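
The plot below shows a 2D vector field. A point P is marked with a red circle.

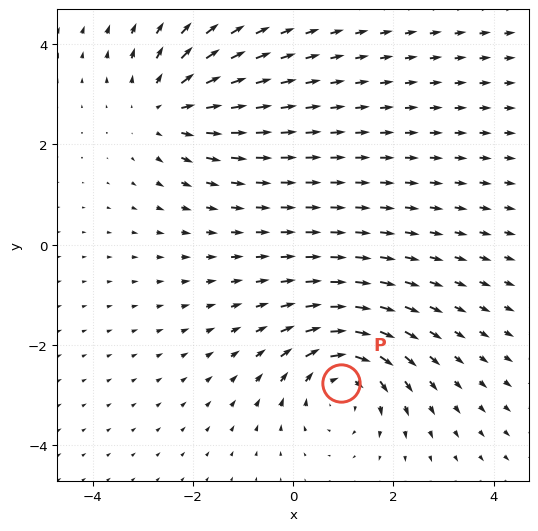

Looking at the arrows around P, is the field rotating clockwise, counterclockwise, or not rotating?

Near P at (0.9, -2.8) the arrows circulate clockwise. The curl (z-component) there is about -4; negative curl means clockwise rotation.

clockwise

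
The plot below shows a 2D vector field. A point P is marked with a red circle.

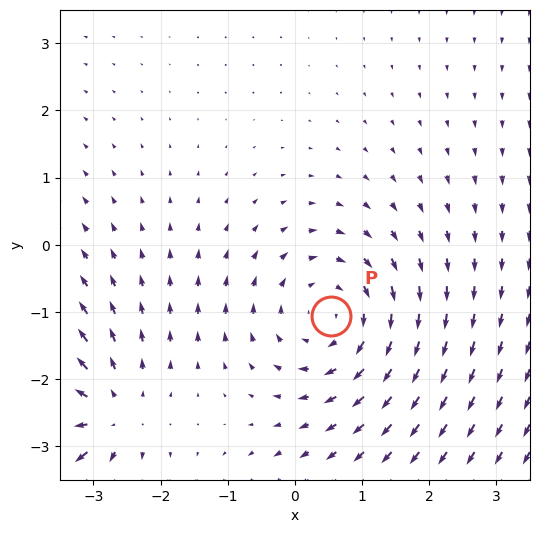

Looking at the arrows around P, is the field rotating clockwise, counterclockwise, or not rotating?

clockwise

Near P at (0.5, -1.1) the arrows circulate clockwise. The curl (z-component) there is about -2; negative curl means clockwise rotation.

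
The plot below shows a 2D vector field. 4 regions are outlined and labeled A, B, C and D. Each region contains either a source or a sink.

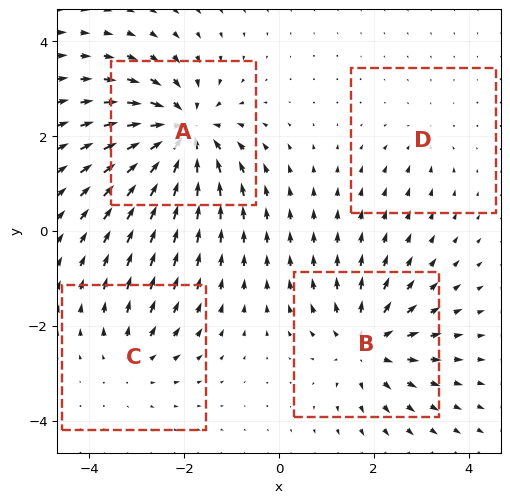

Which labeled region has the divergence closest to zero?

Divergence at each region's feature centre — A: about -8, B: about +5, C: about +3, D: about -2. Region D is closest to zero.

D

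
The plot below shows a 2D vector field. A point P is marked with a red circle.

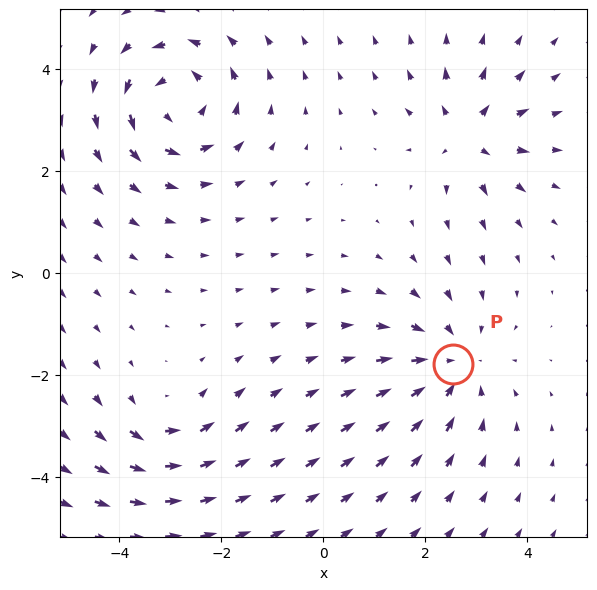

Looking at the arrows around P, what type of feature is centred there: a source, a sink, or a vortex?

sink

At P (2.5, -1.8) the arrows converge inward. Divergence about -3, curl ≈0 — negative divergence with near-zero curl is a sink.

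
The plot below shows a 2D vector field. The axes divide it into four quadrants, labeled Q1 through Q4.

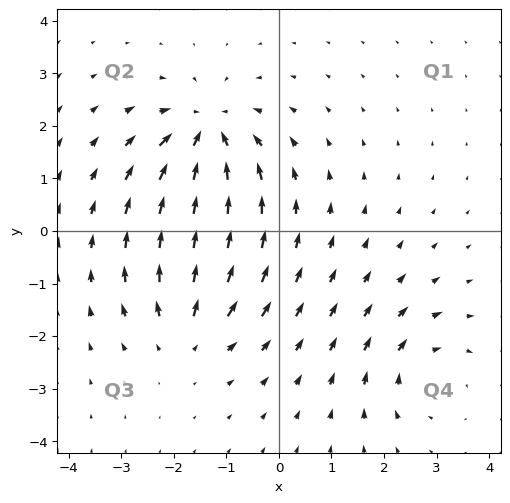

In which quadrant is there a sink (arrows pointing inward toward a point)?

Q2

The sink sits at approximately (-1.4, 1.9), which lies in quadrant Q2. The divergence there is about -4, negative as expected for a sink.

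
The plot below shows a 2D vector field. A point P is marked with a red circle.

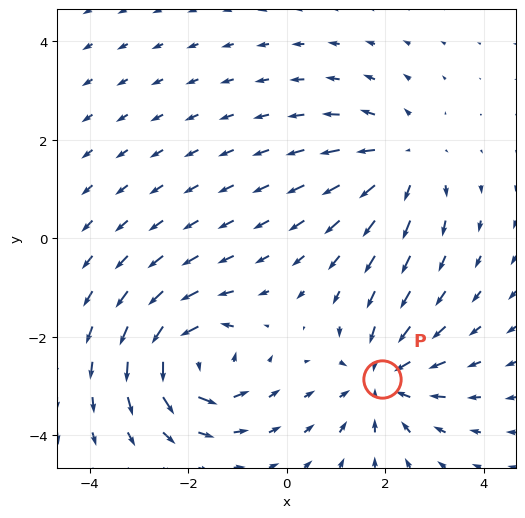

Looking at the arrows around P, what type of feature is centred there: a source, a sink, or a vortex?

At P (1.9, -2.9) the arrows converge inward. Divergence about -4, curl ≈0 — negative divergence with near-zero curl is a sink.

sink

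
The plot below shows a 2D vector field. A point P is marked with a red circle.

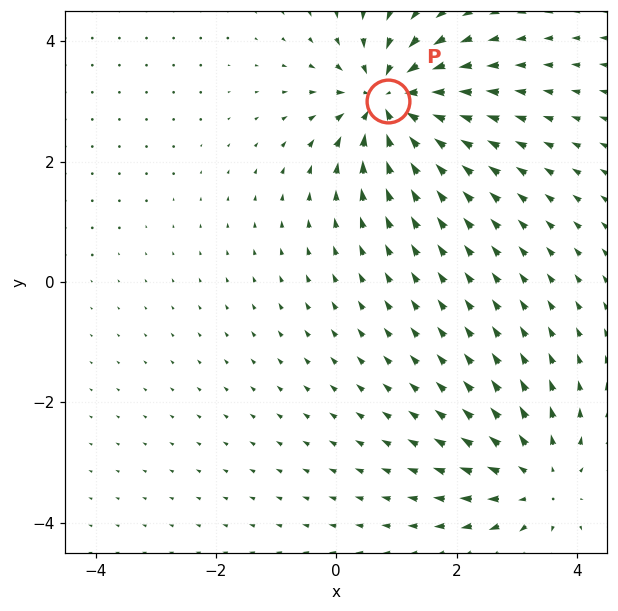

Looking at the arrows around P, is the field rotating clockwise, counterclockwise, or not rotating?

not rotating

Near P at (0.9, 3.0) the arrows show no circulation. The curl there is ≈0.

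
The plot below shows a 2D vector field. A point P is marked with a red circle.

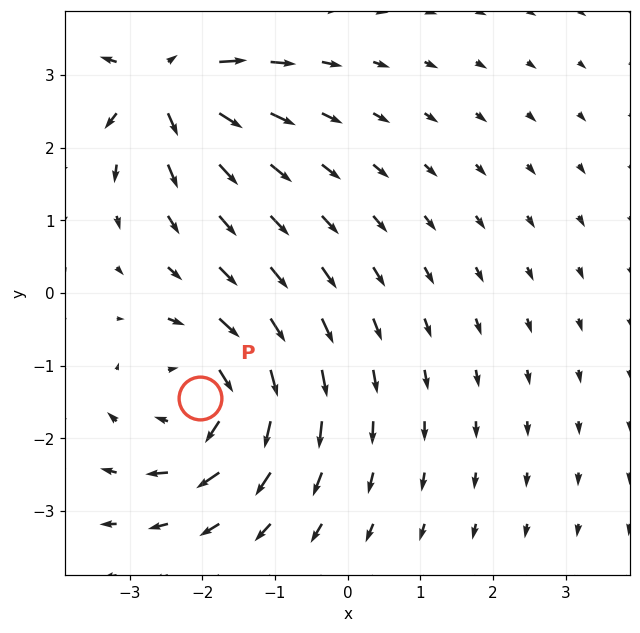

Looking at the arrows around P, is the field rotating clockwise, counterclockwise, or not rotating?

Near P at (-2.0, -1.5) the arrows circulate clockwise. The curl (z-component) there is about -5; negative curl means clockwise rotation.

clockwise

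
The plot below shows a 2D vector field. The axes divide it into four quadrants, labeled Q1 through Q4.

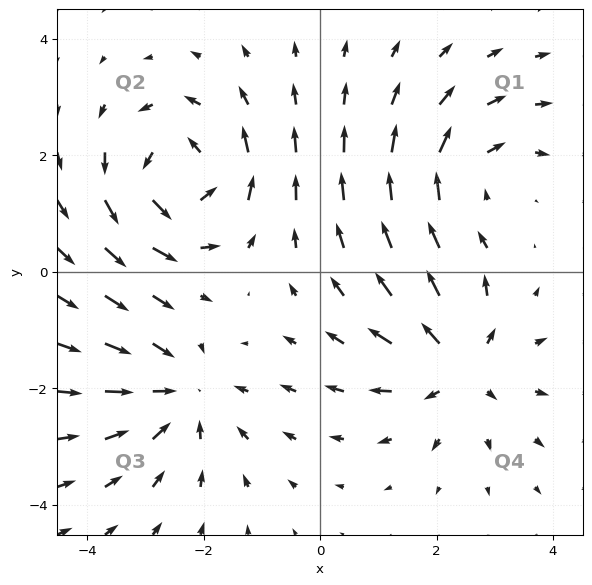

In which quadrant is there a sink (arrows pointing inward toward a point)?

The sink sits at approximately (-2.4, -2.1), which lies in quadrant Q3. The divergence there is about -3, negative as expected for a sink.

Q3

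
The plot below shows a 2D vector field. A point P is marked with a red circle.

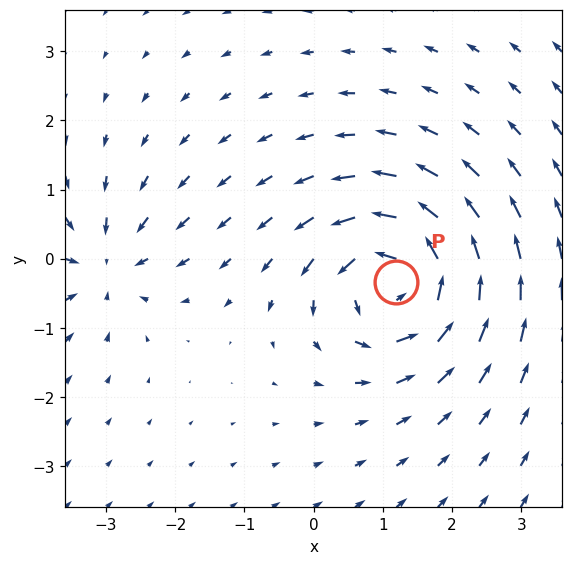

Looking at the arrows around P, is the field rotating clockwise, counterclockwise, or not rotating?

Near P at (1.2, -0.3) the arrows circulate counterclockwise. The curl (z-component) there is about +6; positive curl means counterclockwise rotation.

counterclockwise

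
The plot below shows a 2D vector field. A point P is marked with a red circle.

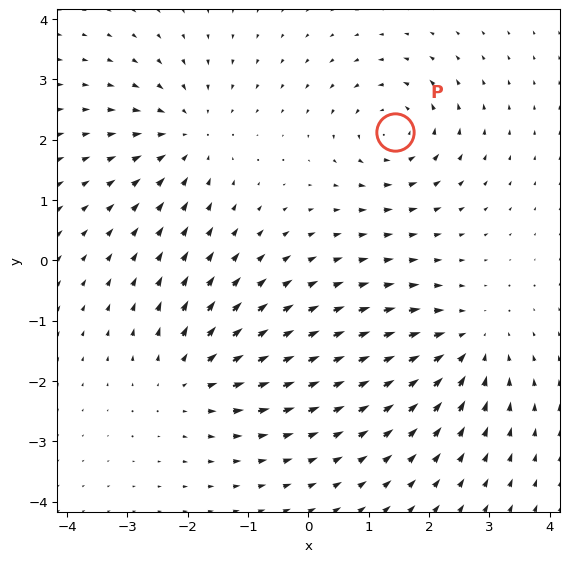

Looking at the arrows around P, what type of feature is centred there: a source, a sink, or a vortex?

vortex

At P (1.4, 2.1) the arrows circulate counterclockwise. Divergence ≈0, curl about +6 — near-zero divergence with nonzero curl is a vortex.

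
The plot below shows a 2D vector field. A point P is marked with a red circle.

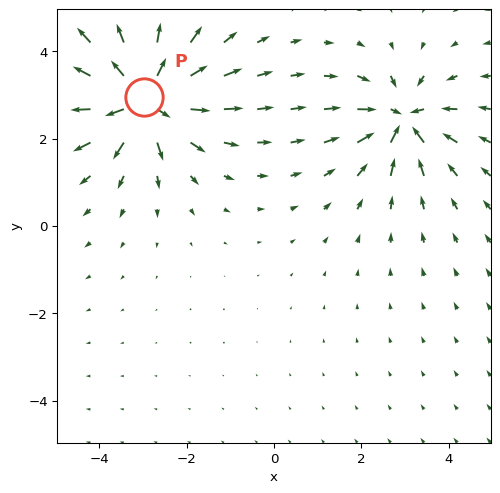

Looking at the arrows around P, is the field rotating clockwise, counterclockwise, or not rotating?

Near P at (-3.0, 2.9) the arrows show no circulation. The curl there is ≈0.

not rotating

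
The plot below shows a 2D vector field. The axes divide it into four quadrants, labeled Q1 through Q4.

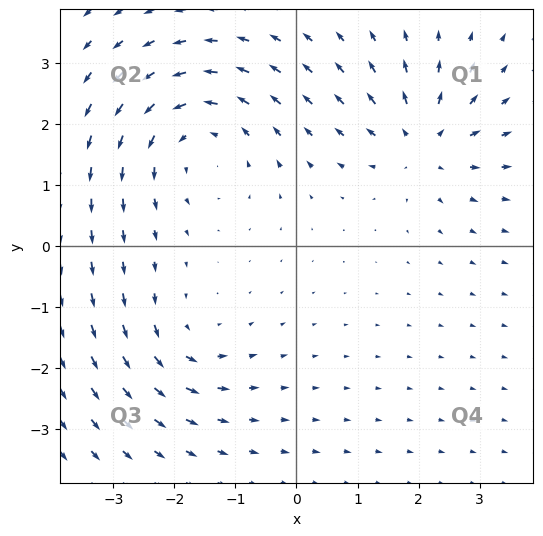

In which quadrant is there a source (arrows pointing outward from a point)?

Q1

The source sits at approximately (2.1, 1.7), which lies in quadrant Q1. The divergence there is about +4, positive as expected for a source.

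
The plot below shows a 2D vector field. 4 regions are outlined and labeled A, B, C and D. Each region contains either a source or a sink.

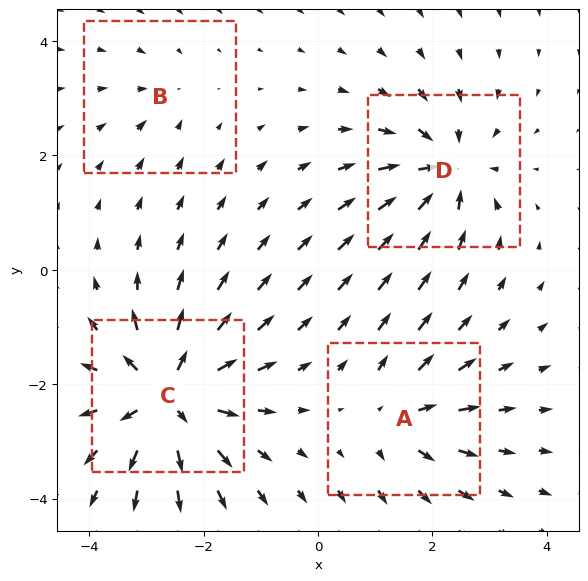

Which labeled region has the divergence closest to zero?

B

Divergence at each region's feature centre — A: about +4, B: about -2, C: about +8, D: about -6. Region B is closest to zero.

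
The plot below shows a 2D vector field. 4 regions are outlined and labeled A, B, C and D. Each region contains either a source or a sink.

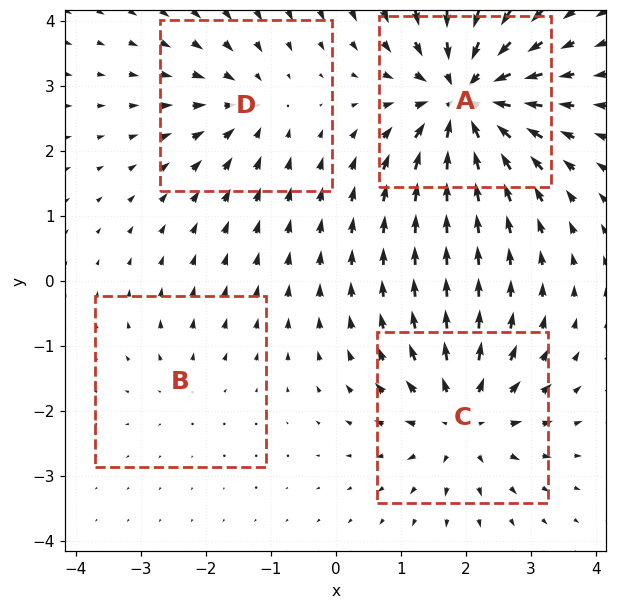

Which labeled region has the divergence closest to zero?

Divergence at each region's feature centre — A: about -8, B: about +2, C: about +6, D: about -4. Region B is closest to zero.

B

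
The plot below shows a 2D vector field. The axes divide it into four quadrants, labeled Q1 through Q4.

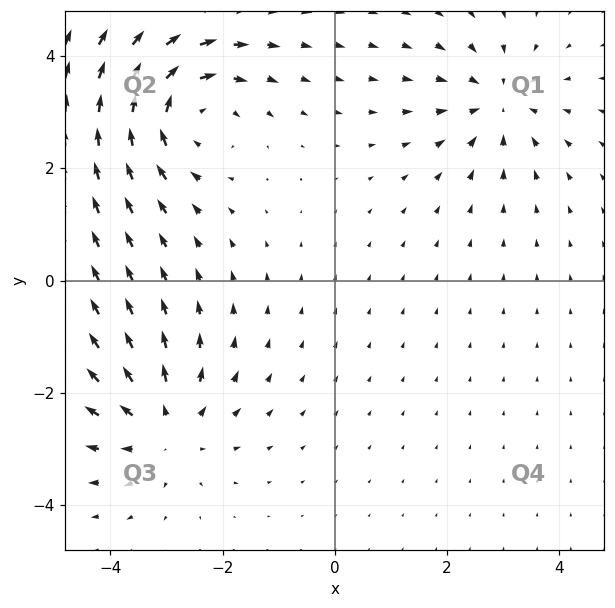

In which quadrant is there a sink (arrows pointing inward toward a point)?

The sink sits at approximately (2.9, 3.2), which lies in quadrant Q1. The divergence there is about -3, negative as expected for a sink.

Q1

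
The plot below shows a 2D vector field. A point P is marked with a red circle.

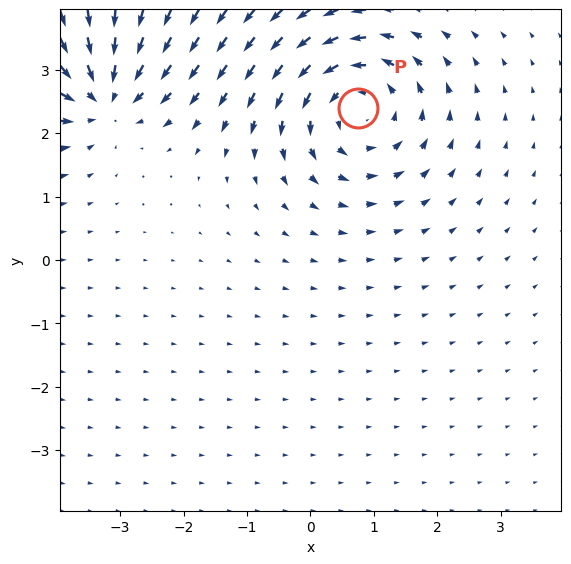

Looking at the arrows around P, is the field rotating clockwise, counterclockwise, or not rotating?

Near P at (0.7, 2.4) the arrows circulate counterclockwise. The curl (z-component) there is about +5; positive curl means counterclockwise rotation.

counterclockwise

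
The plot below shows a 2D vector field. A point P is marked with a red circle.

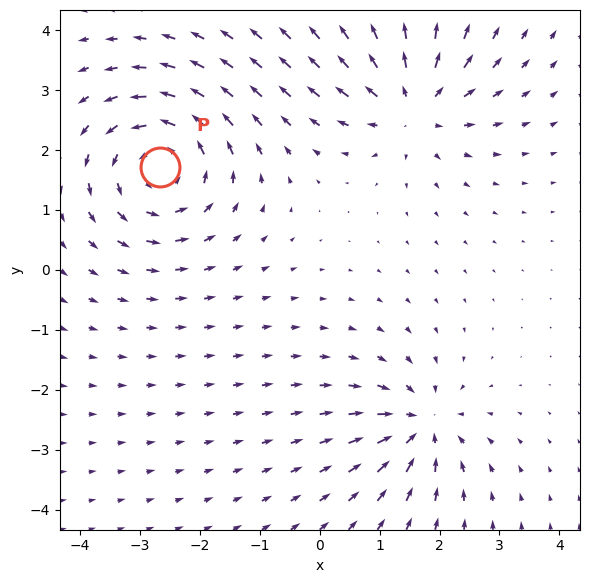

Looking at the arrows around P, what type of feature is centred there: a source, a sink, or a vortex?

At P (-2.7, 1.7) the arrows circulate counterclockwise. Divergence ≈0, curl about +4 — near-zero divergence with nonzero curl is a vortex.

vortex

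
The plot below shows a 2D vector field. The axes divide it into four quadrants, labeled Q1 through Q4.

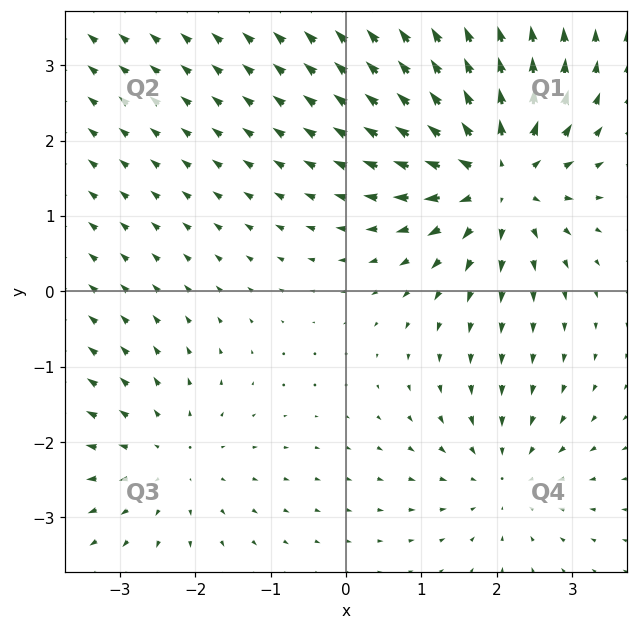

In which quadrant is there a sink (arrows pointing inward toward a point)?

Q4

The sink sits at approximately (2.1, -2.5), which lies in quadrant Q4. The divergence there is about -3, negative as expected for a sink.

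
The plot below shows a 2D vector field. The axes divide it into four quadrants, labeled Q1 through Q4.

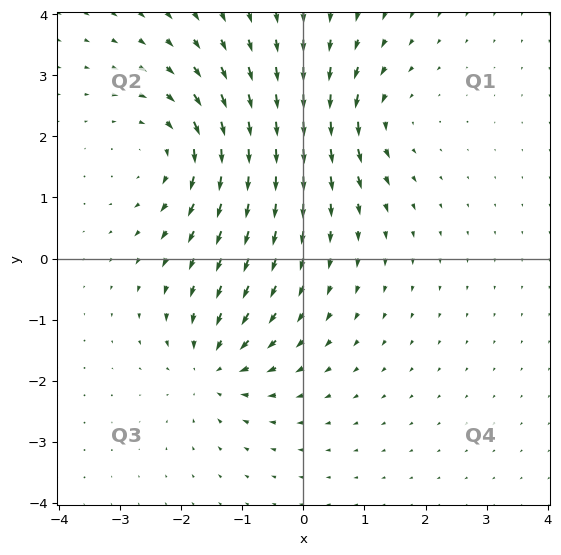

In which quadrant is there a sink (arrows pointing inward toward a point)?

Q3

The sink sits at approximately (-1.5, -1.8), which lies in quadrant Q3. The divergence there is about -5, negative as expected for a sink.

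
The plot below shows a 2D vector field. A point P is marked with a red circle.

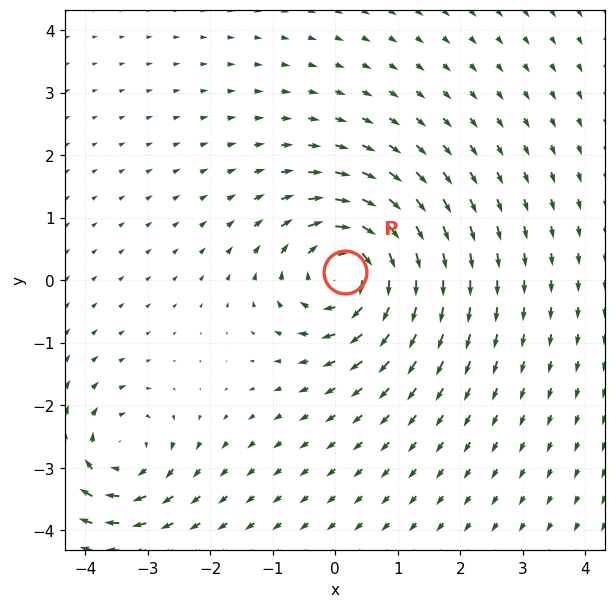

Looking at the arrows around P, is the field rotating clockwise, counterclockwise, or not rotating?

clockwise

Near P at (0.2, 0.1) the arrows circulate clockwise. The curl (z-component) there is about -5; negative curl means clockwise rotation.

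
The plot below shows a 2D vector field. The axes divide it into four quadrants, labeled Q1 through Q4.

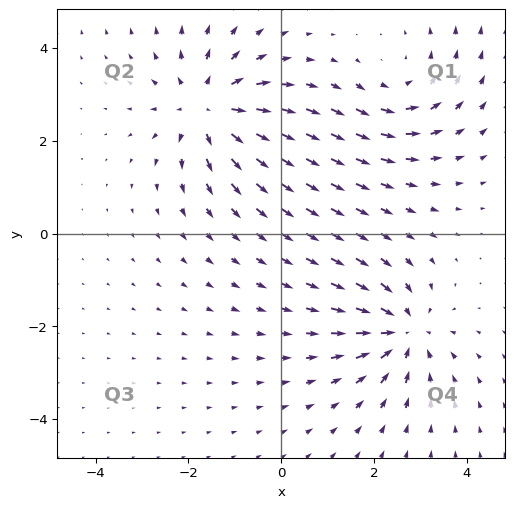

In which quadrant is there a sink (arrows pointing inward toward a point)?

The sink sits at approximately (2.6, -2.1), which lies in quadrant Q4. The divergence there is about -4, negative as expected for a sink.

Q4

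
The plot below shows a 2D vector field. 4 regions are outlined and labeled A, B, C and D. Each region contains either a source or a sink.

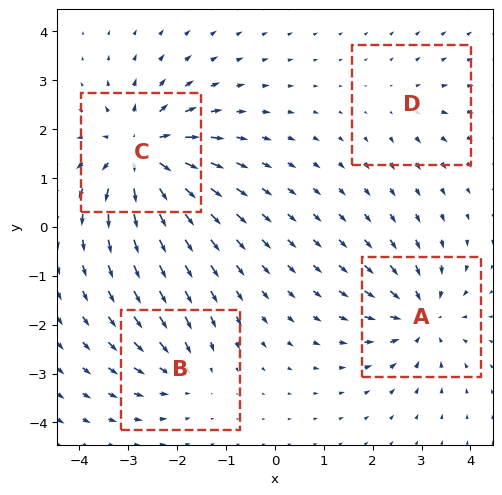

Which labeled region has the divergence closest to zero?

Divergence at each region's feature centre — A: about -5, B: about -4, C: about +7, D: about +2. Region D is closest to zero.

D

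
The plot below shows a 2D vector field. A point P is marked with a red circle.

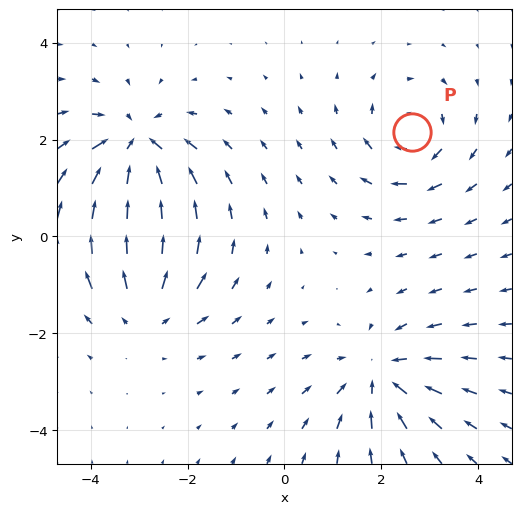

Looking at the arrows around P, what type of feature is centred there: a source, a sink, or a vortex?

vortex

At P (2.6, 2.1) the arrows circulate clockwise. Divergence ≈0, curl about -4 — near-zero divergence with nonzero curl is a vortex.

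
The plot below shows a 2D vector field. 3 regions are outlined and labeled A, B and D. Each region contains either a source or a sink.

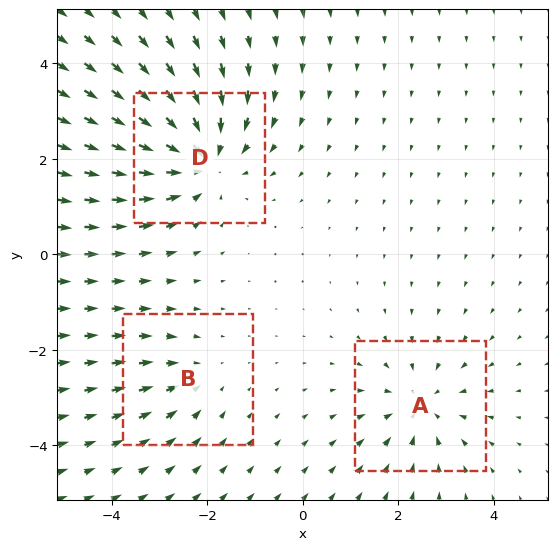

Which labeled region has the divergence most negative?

D

Divergence at each region's feature centre — A: about -3, B: about -2, D: about -4. Region D is most negative.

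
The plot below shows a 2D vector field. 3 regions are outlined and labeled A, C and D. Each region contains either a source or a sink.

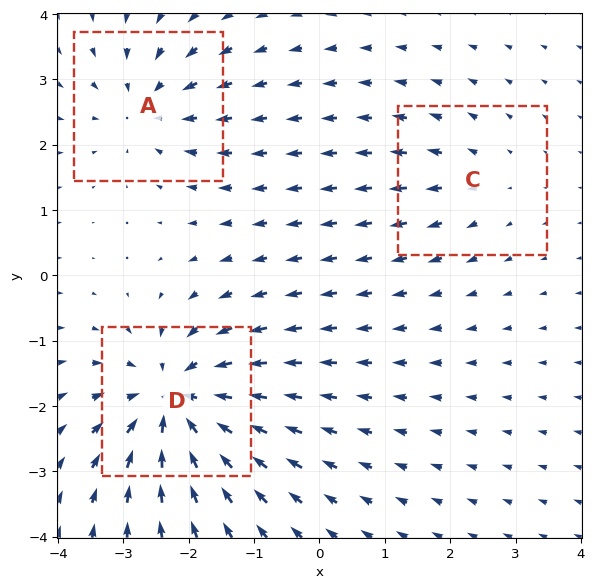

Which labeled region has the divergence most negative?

Divergence at each region's feature centre — A: about -3, C: about +2, D: about -5. Region D is most negative.

D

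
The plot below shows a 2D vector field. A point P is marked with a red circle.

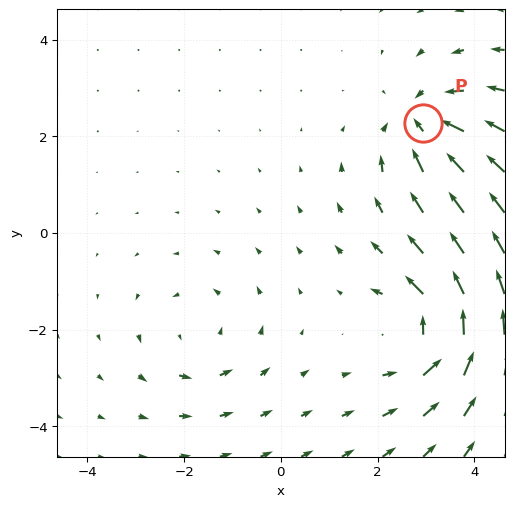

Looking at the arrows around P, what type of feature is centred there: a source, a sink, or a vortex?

sink

At P (2.9, 2.3) the arrows converge inward. Divergence about -5, curl ≈0 — negative divergence with near-zero curl is a sink.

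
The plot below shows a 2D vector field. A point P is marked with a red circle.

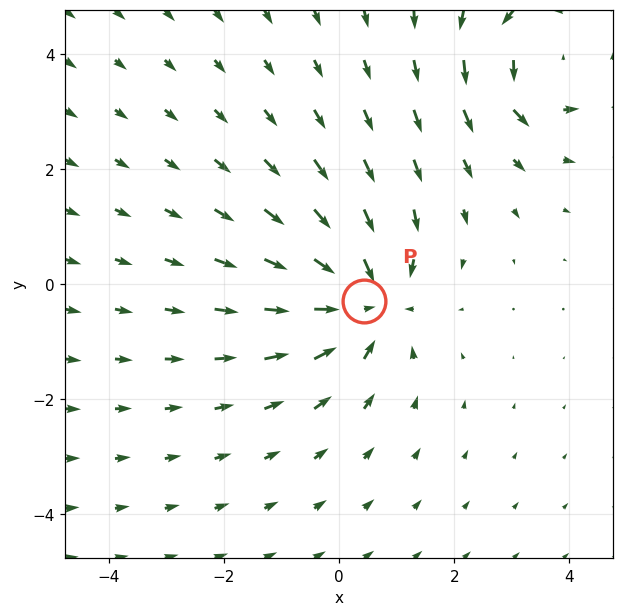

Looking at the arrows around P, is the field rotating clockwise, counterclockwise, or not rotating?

not rotating

Near P at (0.4, -0.3) the arrows show no circulation. The curl there is ≈0.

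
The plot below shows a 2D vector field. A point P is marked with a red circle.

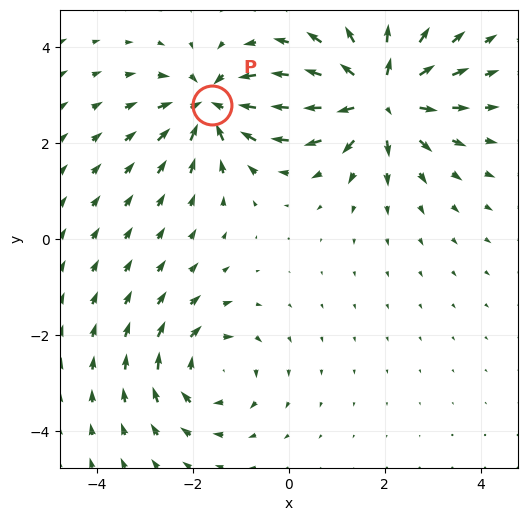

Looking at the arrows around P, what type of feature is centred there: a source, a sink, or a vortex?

At P (-1.6, 2.8) the arrows converge inward. Divergence about -4, curl ≈0 — negative divergence with near-zero curl is a sink.

sink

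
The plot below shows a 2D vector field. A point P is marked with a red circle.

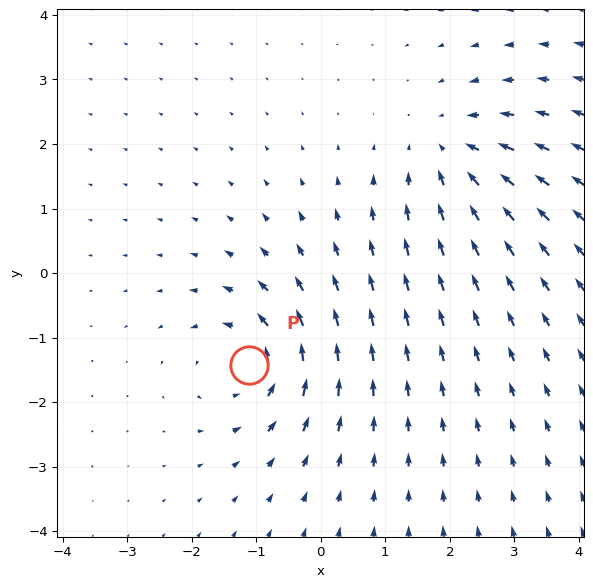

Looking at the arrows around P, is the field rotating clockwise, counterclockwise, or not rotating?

Near P at (-1.1, -1.4) the arrows circulate counterclockwise. The curl (z-component) there is about +3; positive curl means counterclockwise rotation.

counterclockwise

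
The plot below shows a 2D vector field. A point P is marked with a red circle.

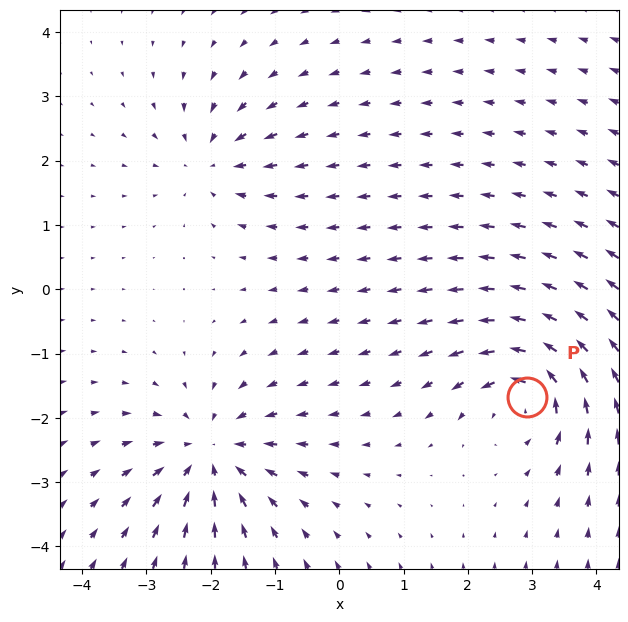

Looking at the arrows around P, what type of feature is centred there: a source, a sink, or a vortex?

vortex

At P (2.9, -1.7) the arrows circulate counterclockwise. Divergence ≈0, curl about +6 — near-zero divergence with nonzero curl is a vortex.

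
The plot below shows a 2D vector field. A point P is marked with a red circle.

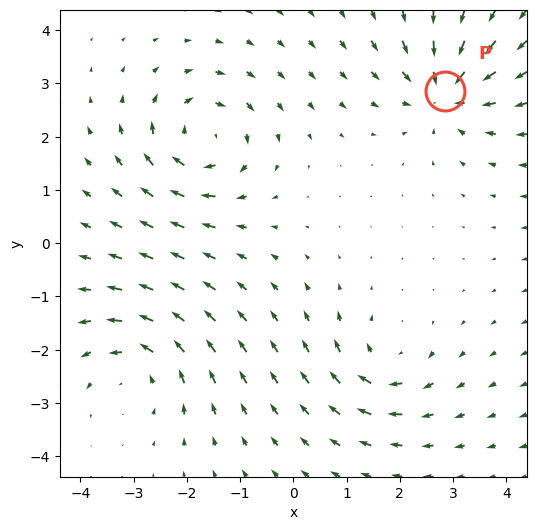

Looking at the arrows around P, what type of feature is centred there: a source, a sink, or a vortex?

sink

At P (2.9, 2.9) the arrows converge inward. Divergence about -6, curl ≈0 — negative divergence with near-zero curl is a sink.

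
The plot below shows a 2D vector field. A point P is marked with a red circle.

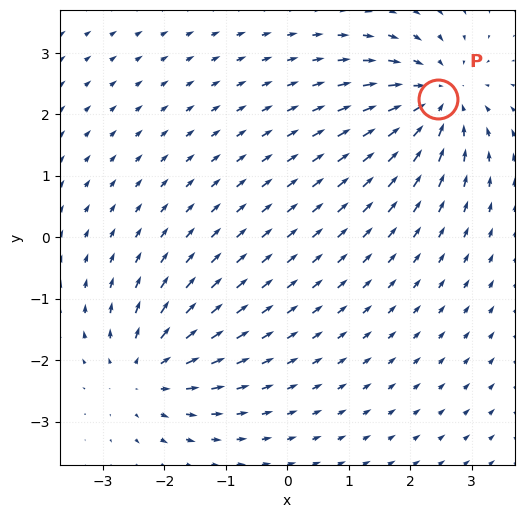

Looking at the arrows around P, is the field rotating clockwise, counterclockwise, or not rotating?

not rotating

Near P at (2.5, 2.3) the arrows show no circulation. The curl there is ≈0.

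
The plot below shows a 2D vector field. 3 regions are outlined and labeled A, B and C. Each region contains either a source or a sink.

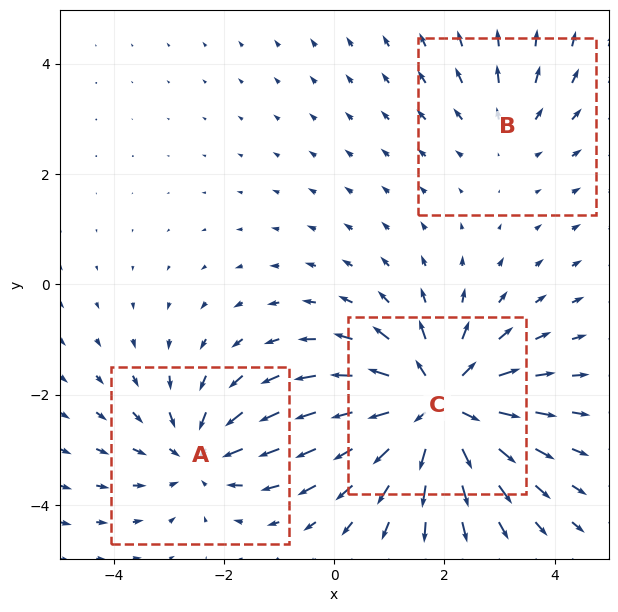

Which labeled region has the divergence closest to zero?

Divergence at each region's feature centre — A: about -3, B: about +2, C: about +5. Region B is closest to zero.

B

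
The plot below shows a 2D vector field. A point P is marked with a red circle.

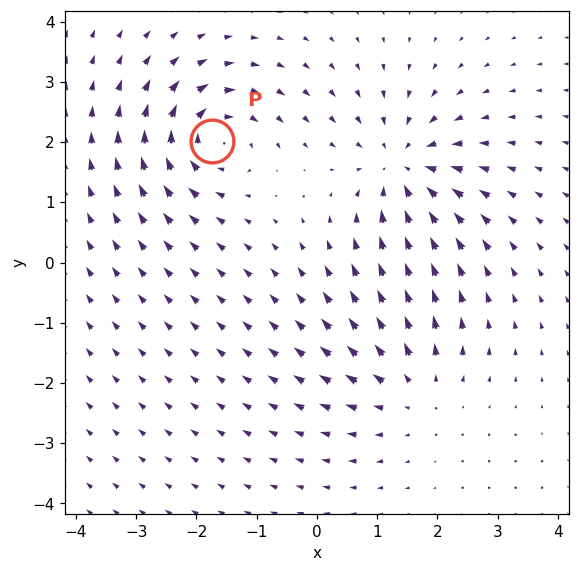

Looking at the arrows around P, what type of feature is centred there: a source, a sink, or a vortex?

vortex

At P (-1.7, 2.0) the arrows circulate clockwise. Divergence ≈0, curl about -6 — near-zero divergence with nonzero curl is a vortex.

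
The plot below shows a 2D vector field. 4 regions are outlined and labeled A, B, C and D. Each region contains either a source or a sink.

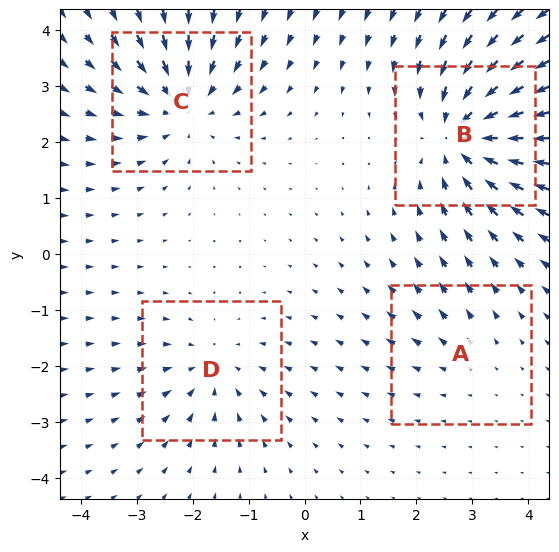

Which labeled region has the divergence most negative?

B

Divergence at each region's feature centre — A: about +2, B: about -6, C: about -5, D: about -3. Region B is most negative.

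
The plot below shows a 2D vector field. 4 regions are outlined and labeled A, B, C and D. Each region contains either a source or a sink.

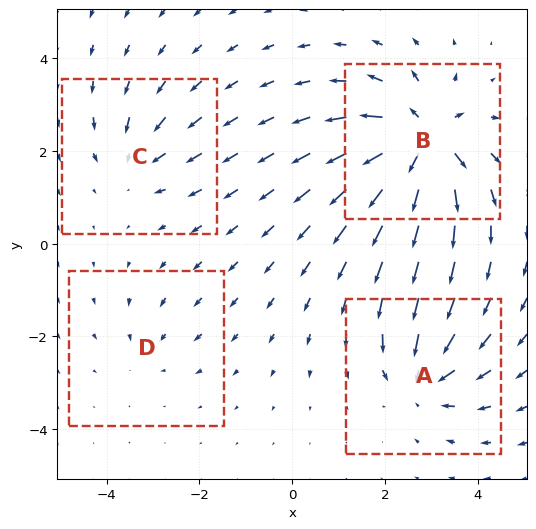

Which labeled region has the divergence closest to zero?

D

Divergence at each region's feature centre — A: about -5, B: about +8, C: about -4, D: about -2. Region D is closest to zero.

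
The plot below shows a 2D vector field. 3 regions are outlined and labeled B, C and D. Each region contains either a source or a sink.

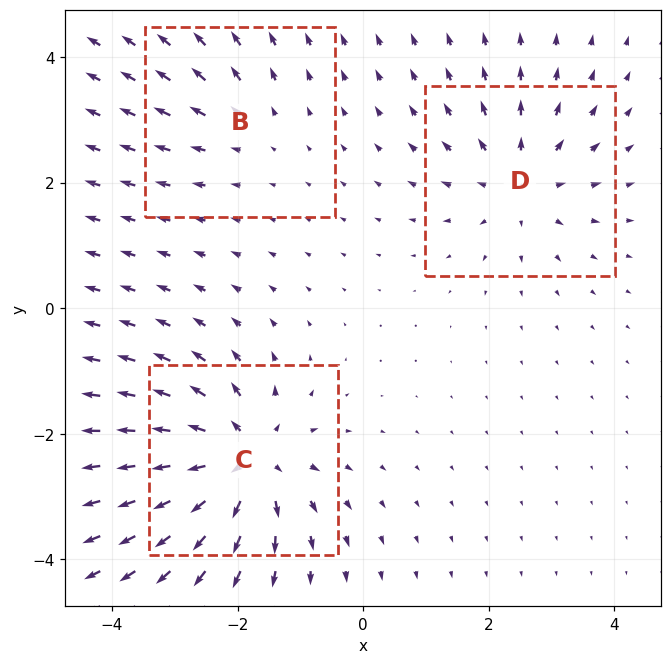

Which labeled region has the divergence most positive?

C

Divergence at each region's feature centre — B: about +2, C: about +6, D: about +4. Region C is most positive.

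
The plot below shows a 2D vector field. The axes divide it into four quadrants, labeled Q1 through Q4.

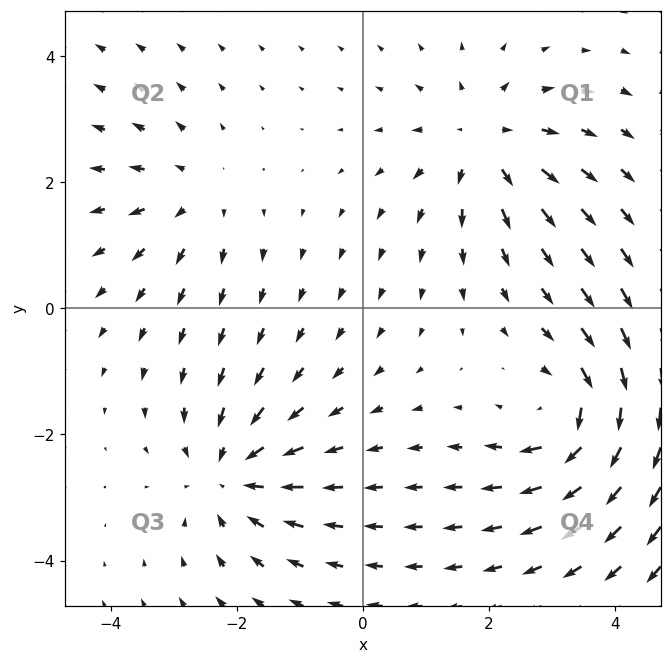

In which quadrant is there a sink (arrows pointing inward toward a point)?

Q3

The sink sits at approximately (-2.1, -2.6), which lies in quadrant Q3. The divergence there is about -5, negative as expected for a sink.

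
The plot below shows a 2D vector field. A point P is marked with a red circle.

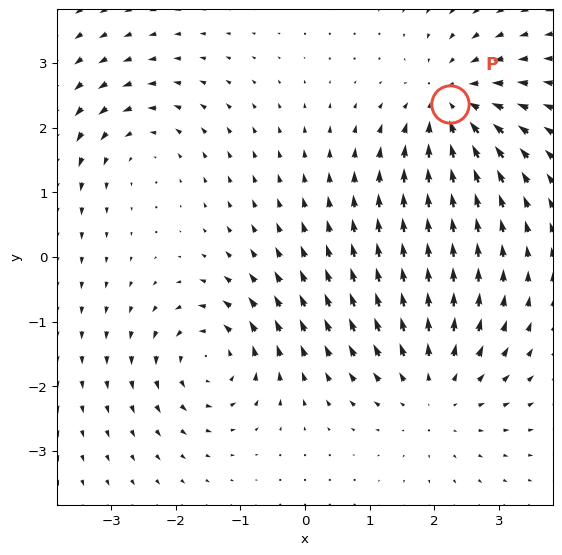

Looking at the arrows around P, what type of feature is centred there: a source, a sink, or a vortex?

At P (2.2, 2.4) the arrows converge inward. Divergence about -5, curl ≈0 — negative divergence with near-zero curl is a sink.

sink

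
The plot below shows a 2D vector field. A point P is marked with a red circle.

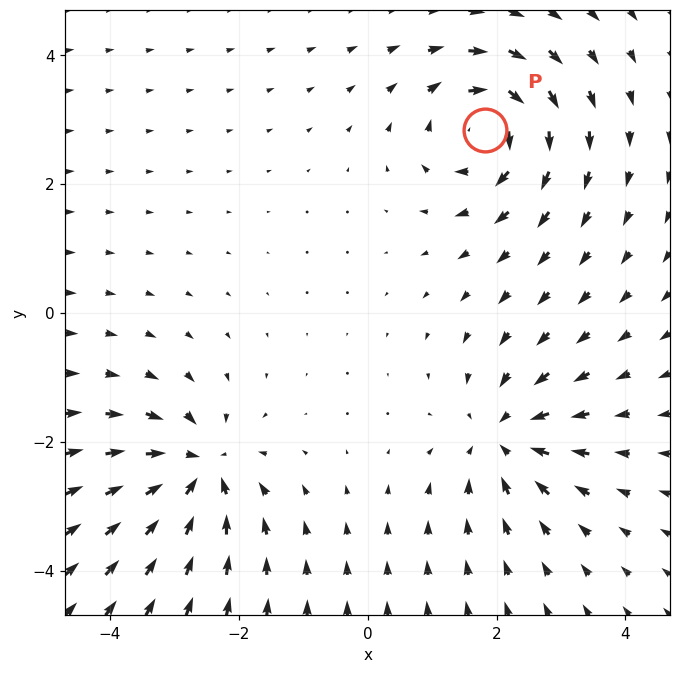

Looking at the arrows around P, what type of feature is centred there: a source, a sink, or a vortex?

At P (1.8, 2.8) the arrows circulate clockwise. Divergence ≈0, curl about -7 — near-zero divergence with nonzero curl is a vortex.

vortex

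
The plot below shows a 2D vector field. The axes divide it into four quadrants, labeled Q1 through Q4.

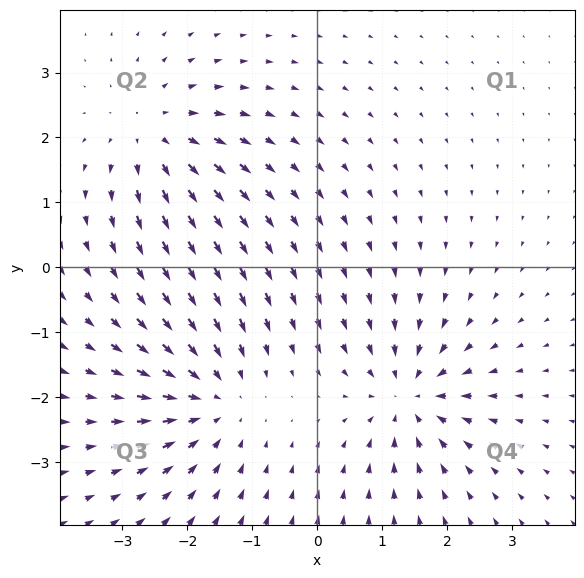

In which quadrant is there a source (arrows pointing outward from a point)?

The source sits at approximately (-2.5, 2.0), which lies in quadrant Q2. The divergence there is about +4, positive as expected for a source.

Q2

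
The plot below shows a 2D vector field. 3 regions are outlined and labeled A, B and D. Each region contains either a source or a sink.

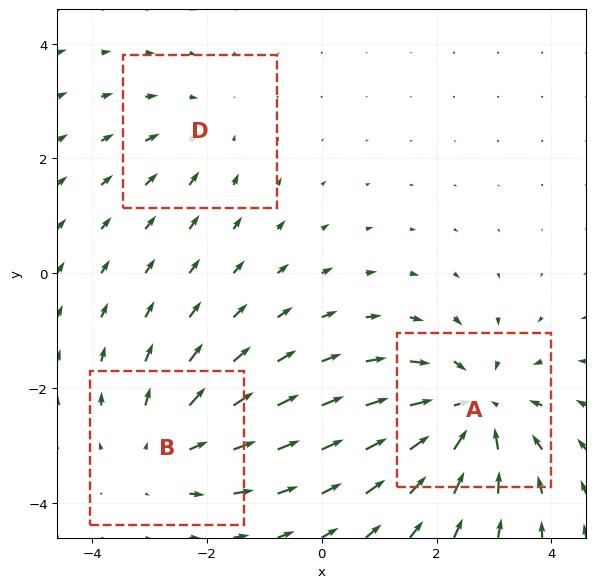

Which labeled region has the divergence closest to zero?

D

Divergence at each region's feature centre — A: about -4, B: about +3, D: about -2. Region D is closest to zero.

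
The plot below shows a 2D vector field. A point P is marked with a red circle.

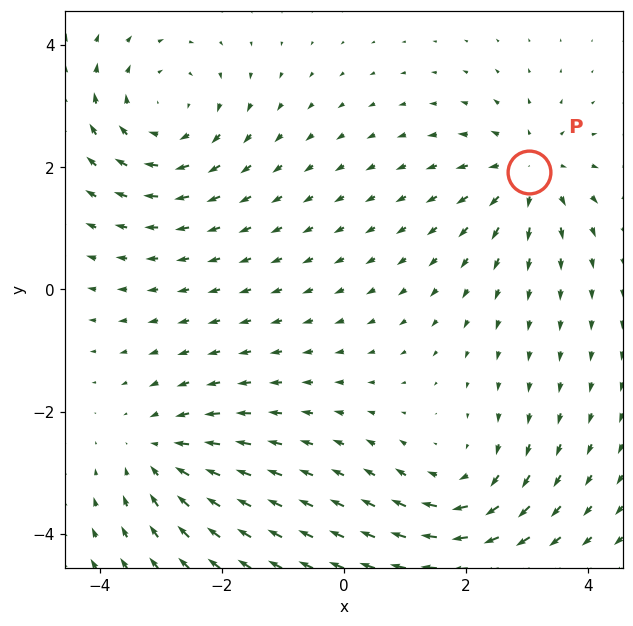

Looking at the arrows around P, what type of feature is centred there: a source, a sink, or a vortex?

source

At P (3.0, 1.9) the arrows spread outward. Divergence about +4, curl ≈0 — positive divergence with near-zero curl is a source.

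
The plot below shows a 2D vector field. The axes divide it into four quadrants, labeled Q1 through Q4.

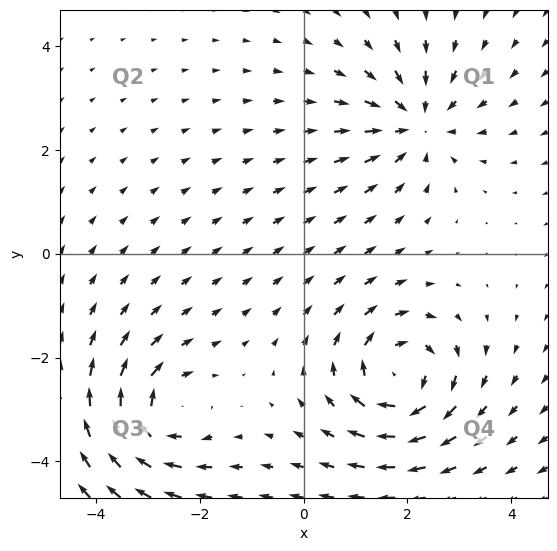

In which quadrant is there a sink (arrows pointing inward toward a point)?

The sink sits at approximately (2.2, 2.5), which lies in quadrant Q1. The divergence there is about -5, negative as expected for a sink.

Q1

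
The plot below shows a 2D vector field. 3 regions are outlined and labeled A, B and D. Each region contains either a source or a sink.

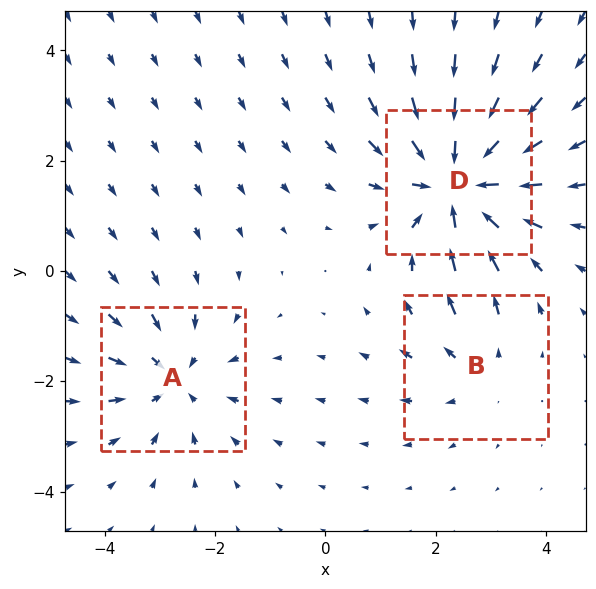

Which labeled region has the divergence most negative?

Divergence at each region's feature centre — A: about -3, B: about +2, D: about -5. Region D is most negative.

D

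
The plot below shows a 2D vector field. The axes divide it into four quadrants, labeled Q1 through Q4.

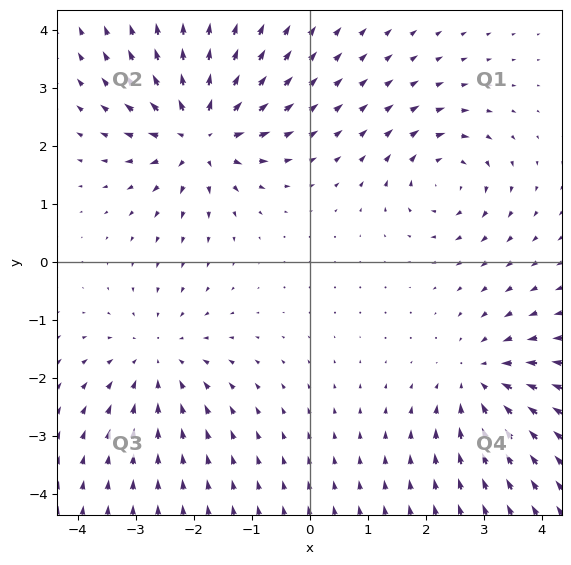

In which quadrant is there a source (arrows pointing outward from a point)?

The source sits at approximately (-1.9, 2.2), which lies in quadrant Q2. The divergence there is about +6, positive as expected for a source.

Q2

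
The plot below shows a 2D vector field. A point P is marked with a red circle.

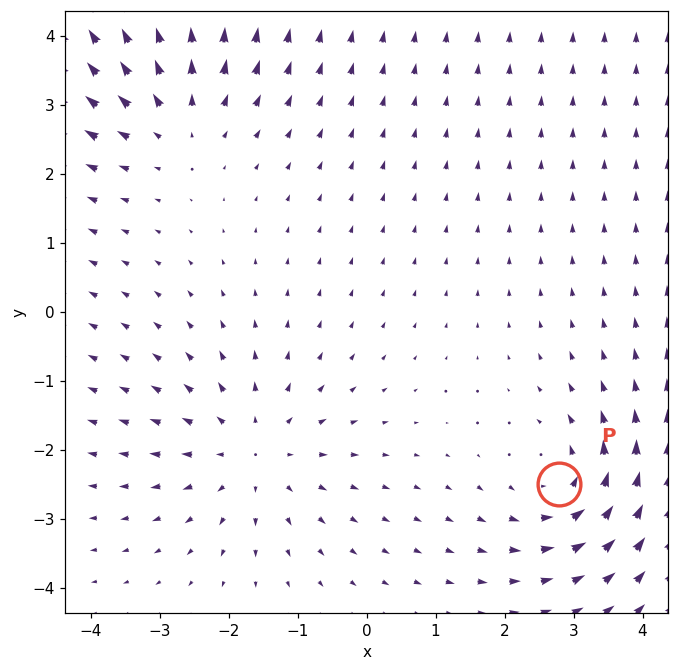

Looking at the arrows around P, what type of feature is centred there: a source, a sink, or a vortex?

At P (2.8, -2.5) the arrows circulate counterclockwise. Divergence ≈0, curl about +3 — near-zero divergence with nonzero curl is a vortex.

vortex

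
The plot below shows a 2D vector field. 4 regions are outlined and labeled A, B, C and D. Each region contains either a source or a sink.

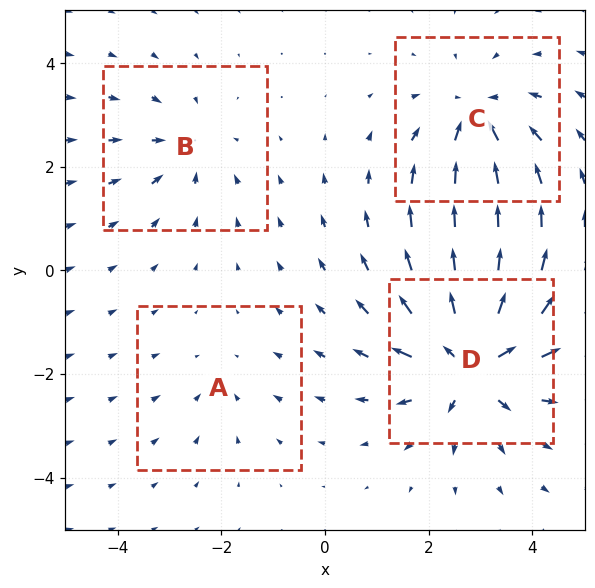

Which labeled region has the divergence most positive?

D

Divergence at each region's feature centre — A: about -2, B: about -3, C: about -5, D: about +7. Region D is most positive.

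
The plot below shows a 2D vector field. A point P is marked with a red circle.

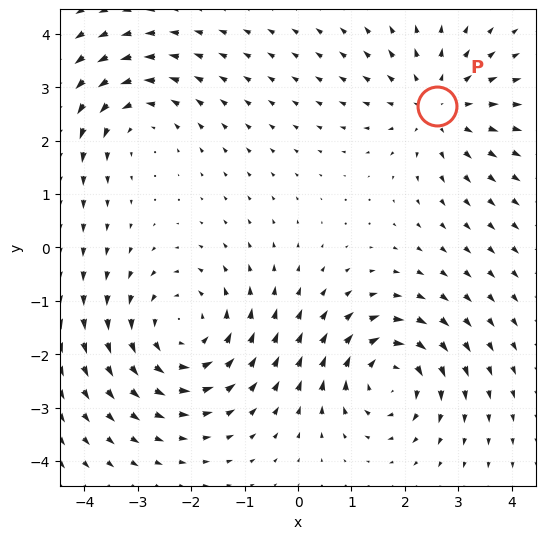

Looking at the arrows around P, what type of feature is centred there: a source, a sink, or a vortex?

At P (2.6, 2.6) the arrows spread outward. Divergence about +4, curl ≈0 — positive divergence with near-zero curl is a source.

source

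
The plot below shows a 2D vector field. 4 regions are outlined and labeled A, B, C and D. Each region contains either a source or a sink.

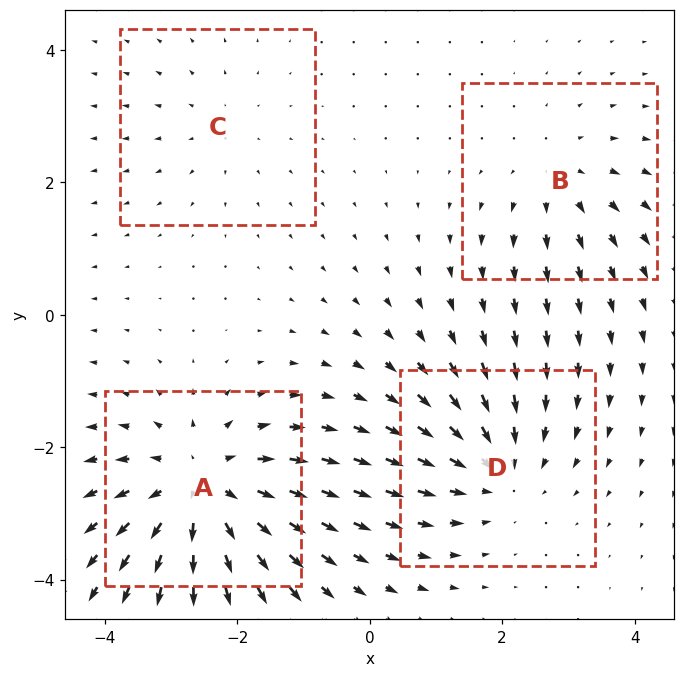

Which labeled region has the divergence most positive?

Divergence at each region's feature centre — A: about +6, B: about +3, C: about +2, D: about -4. Region A is most positive.

A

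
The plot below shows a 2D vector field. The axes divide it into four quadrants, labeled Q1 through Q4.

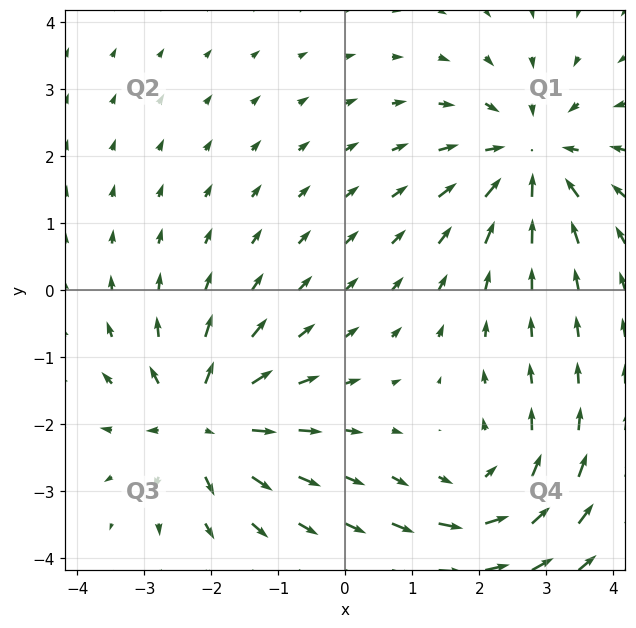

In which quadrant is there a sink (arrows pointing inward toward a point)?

The sink sits at approximately (2.8, 2.0), which lies in quadrant Q1. The divergence there is about -4, negative as expected for a sink.

Q1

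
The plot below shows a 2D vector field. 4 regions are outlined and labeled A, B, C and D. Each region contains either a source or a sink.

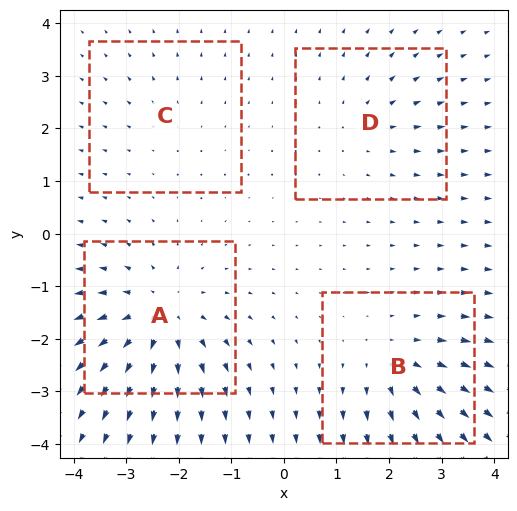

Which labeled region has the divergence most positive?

A

Divergence at each region's feature centre — A: about +6, B: about +5, C: about +2, D: about +3. Region A is most positive.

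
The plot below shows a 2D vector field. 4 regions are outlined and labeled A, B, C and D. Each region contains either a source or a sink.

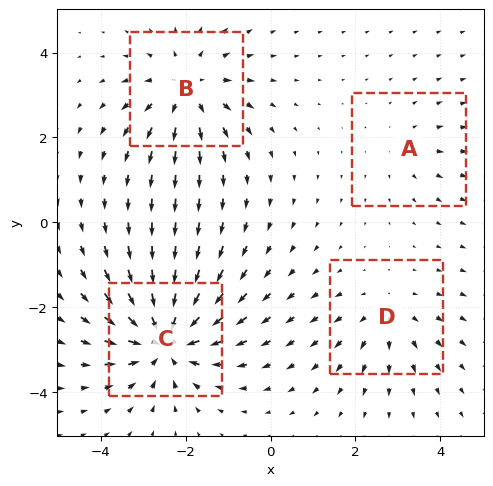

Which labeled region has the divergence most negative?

C

Divergence at each region's feature centre — A: about +2, B: about +5, C: about -7, D: about +3. Region C is most negative.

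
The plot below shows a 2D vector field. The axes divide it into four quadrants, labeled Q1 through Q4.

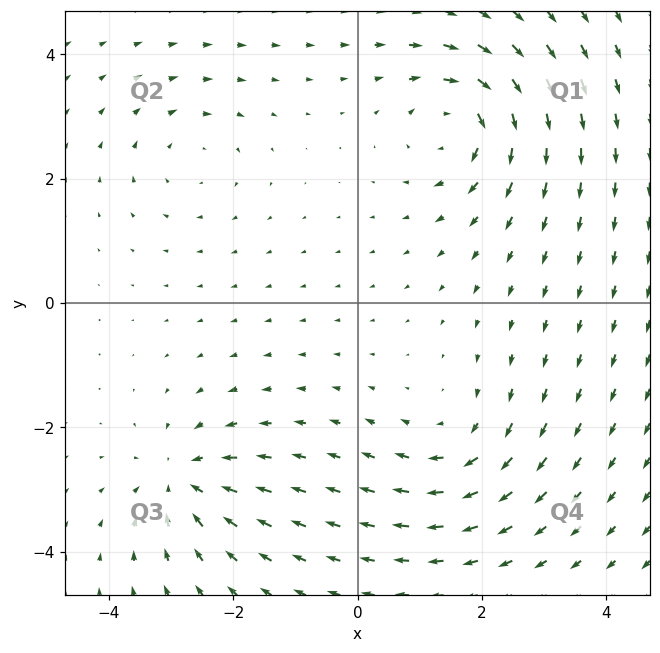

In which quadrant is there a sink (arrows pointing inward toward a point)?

Q3

The sink sits at approximately (-2.8, -2.9), which lies in quadrant Q3. The divergence there is about -5, negative as expected for a sink.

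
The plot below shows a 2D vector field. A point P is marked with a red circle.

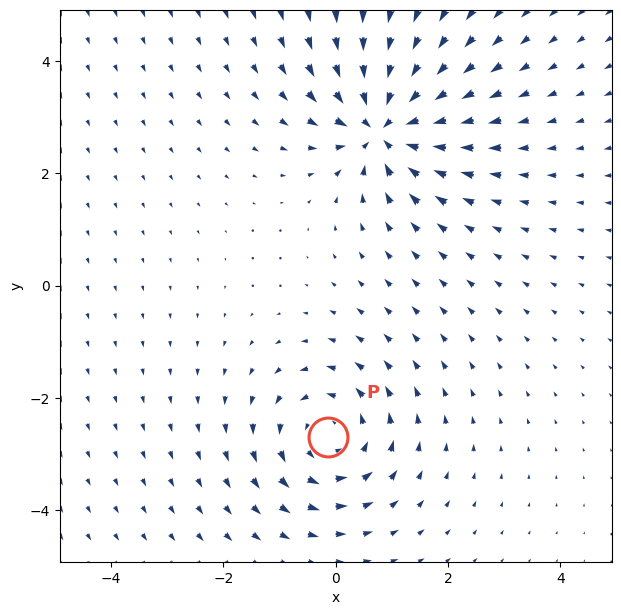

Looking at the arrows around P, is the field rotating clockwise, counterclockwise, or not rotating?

Near P at (-0.1, -2.7) the arrows circulate counterclockwise. The curl (z-component) there is about +3; positive curl means counterclockwise rotation.

counterclockwise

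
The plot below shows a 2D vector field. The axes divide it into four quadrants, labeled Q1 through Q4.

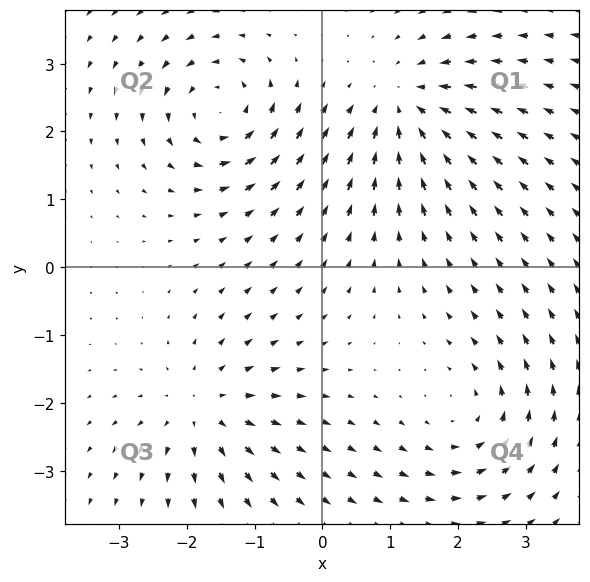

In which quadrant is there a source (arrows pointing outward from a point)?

Q3

The source sits at approximately (-1.8, -2.1), which lies in quadrant Q3. The divergence there is about +5, positive as expected for a source.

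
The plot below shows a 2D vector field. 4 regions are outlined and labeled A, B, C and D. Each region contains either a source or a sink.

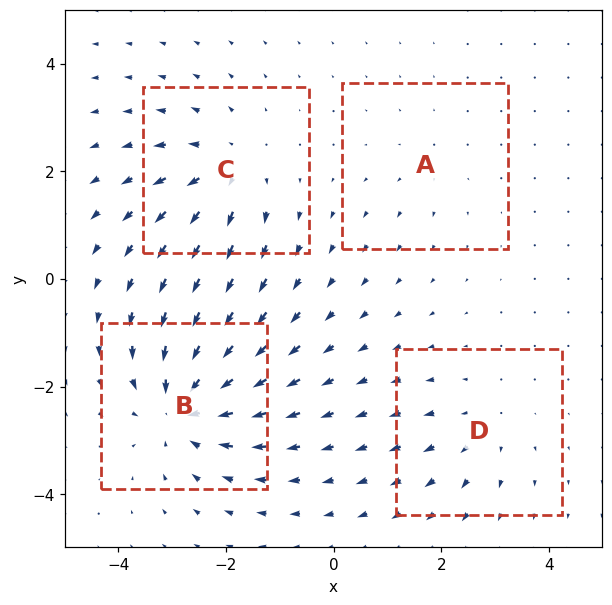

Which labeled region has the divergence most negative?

B

Divergence at each region's feature centre — A: about +2, B: about -7, C: about +5, D: about +3. Region B is most negative.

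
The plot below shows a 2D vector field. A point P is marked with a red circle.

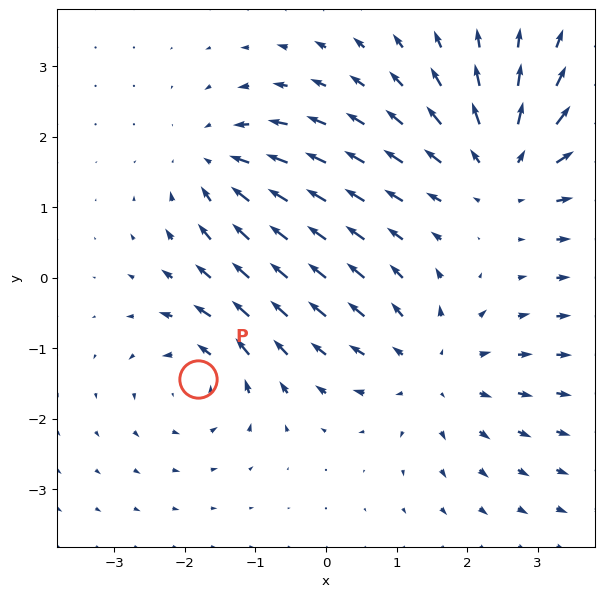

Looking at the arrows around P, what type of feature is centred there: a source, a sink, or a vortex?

At P (-1.8, -1.4) the arrows circulate counterclockwise. Divergence ≈0, curl about +4 — near-zero divergence with nonzero curl is a vortex.

vortex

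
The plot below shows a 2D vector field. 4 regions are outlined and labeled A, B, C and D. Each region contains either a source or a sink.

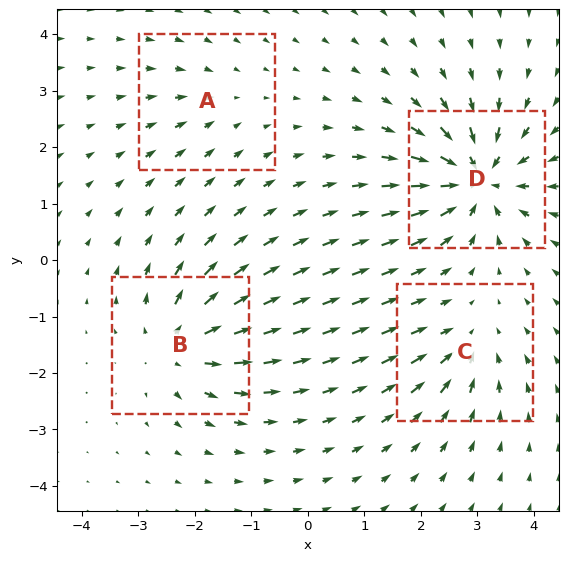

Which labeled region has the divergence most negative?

D

Divergence at each region's feature centre — A: about -2, B: about +6, C: about -4, D: about -9. Region D is most negative.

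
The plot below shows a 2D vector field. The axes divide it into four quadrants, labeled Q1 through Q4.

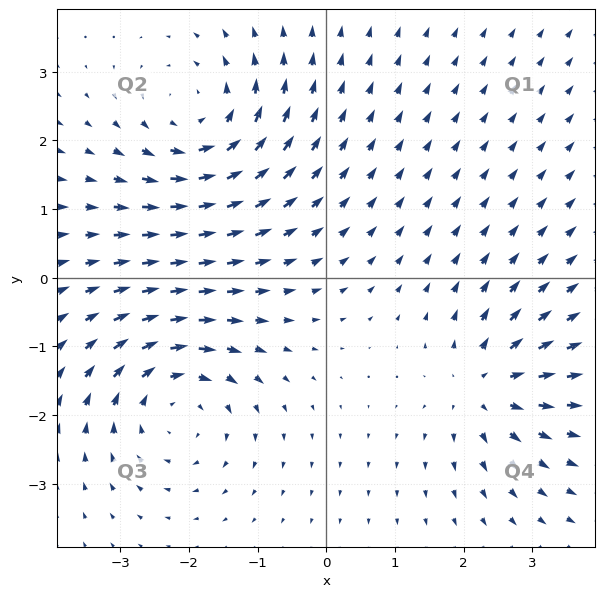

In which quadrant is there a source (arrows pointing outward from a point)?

Q4

The source sits at approximately (2.3, -1.6), which lies in quadrant Q4. The divergence there is about +4, positive as expected for a source.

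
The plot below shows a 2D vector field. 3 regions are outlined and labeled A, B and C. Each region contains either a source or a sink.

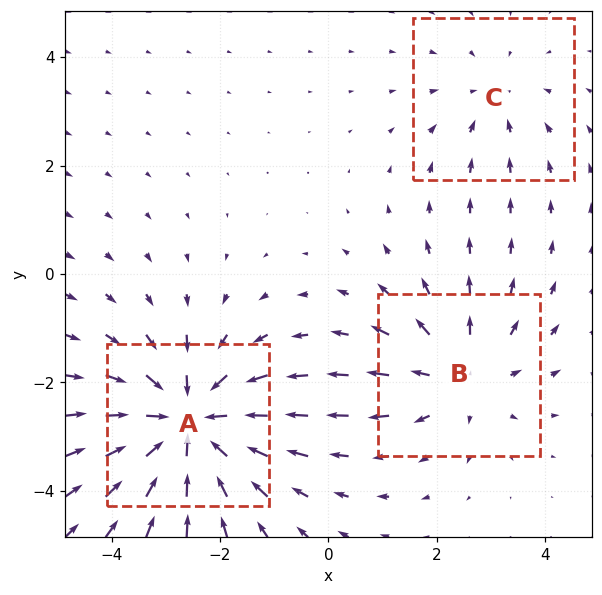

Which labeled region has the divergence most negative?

A

Divergence at each region's feature centre — A: about -4, B: about +3, C: about -2. Region A is most negative.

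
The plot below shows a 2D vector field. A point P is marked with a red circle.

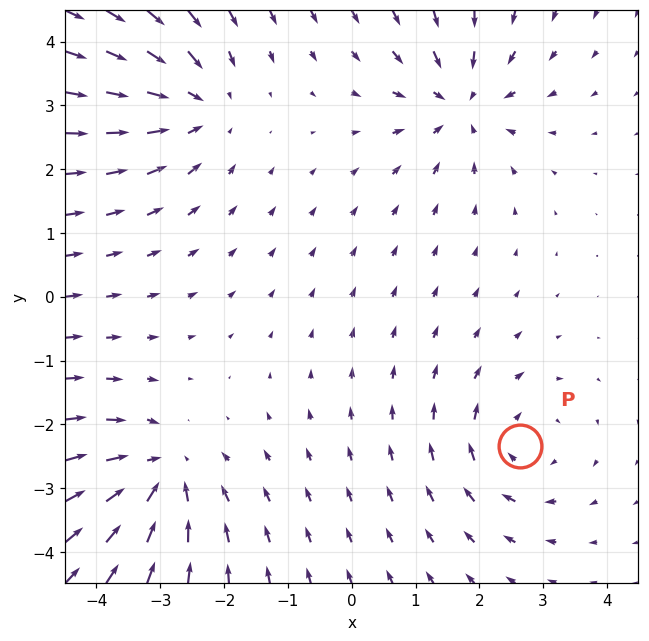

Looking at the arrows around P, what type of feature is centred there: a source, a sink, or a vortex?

At P (2.6, -2.3) the arrows circulate clockwise. Divergence ≈0, curl about -4 — near-zero divergence with nonzero curl is a vortex.

vortex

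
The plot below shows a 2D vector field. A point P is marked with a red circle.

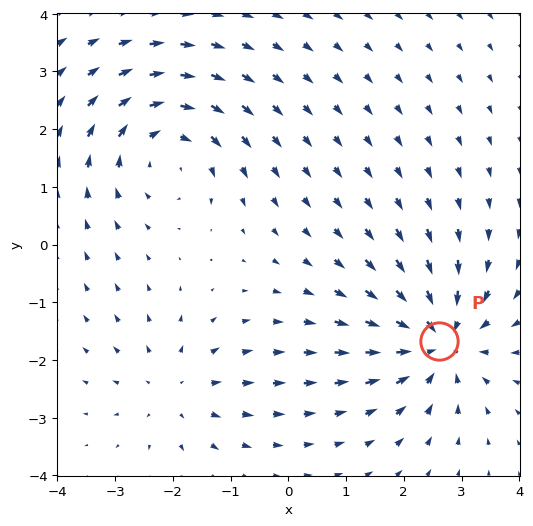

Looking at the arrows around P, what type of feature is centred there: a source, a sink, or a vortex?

At P (2.6, -1.7) the arrows converge inward. Divergence about -5, curl ≈0 — negative divergence with near-zero curl is a sink.

sink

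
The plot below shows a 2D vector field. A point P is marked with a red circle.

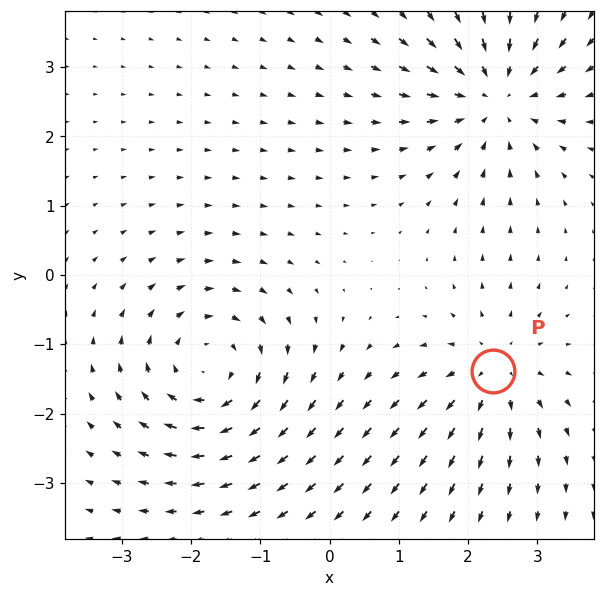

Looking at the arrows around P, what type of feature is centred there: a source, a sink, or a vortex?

At P (2.4, -1.4) the arrows spread outward. Divergence about +4, curl ≈0 — positive divergence with near-zero curl is a source.

source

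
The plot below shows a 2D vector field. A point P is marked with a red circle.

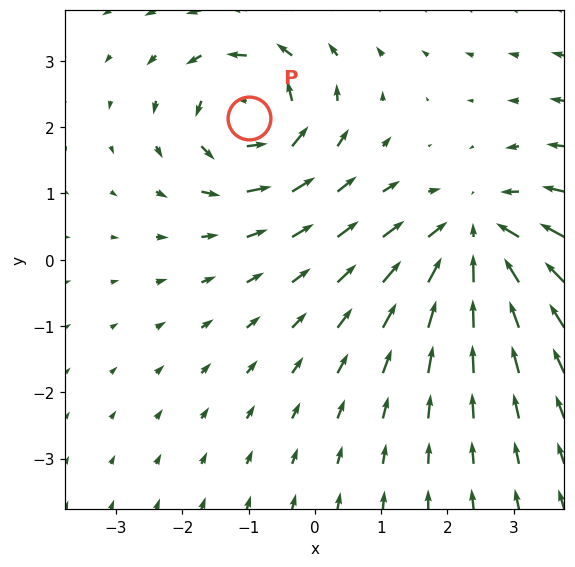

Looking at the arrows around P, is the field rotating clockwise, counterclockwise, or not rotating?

counterclockwise

Near P at (-1.0, 2.1) the arrows circulate counterclockwise. The curl (z-component) there is about +5; positive curl means counterclockwise rotation.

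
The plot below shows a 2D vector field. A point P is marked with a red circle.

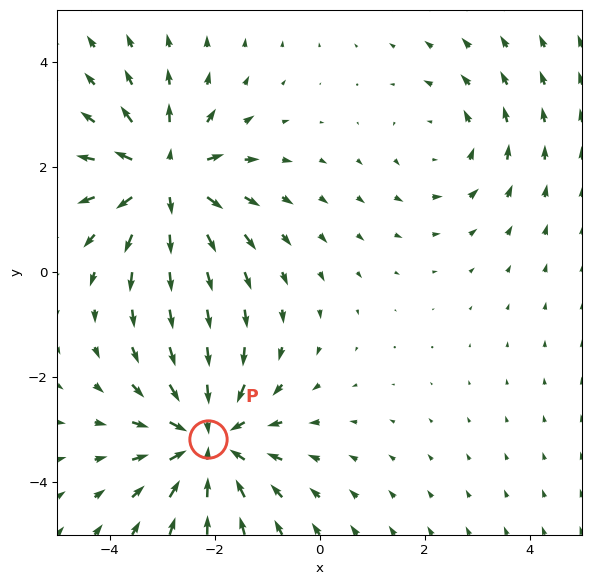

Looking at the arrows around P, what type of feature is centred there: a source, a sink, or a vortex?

sink

At P (-2.1, -3.2) the arrows converge inward. Divergence about -4, curl ≈0 — negative divergence with near-zero curl is a sink.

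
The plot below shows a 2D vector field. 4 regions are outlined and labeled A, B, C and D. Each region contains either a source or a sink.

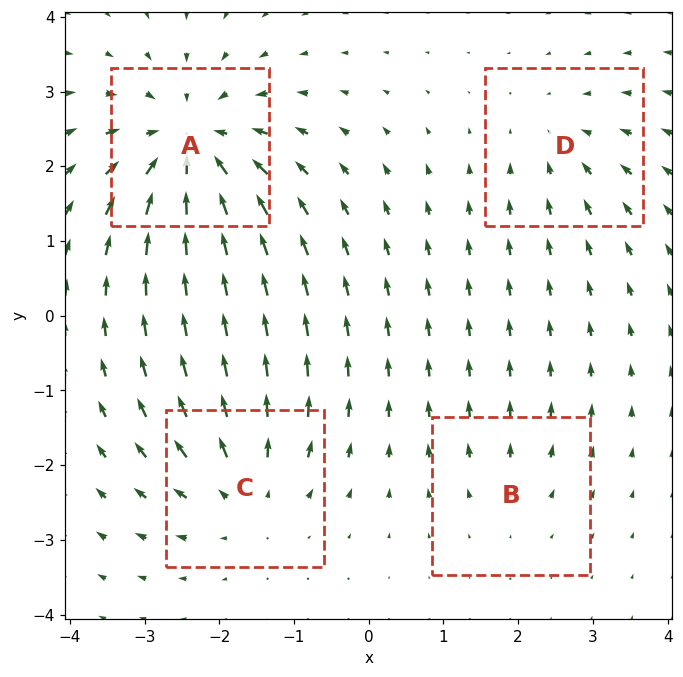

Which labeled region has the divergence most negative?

Divergence at each region's feature centre — A: about -7, B: about +2, C: about +5, D: about -3. Region A is most negative.

A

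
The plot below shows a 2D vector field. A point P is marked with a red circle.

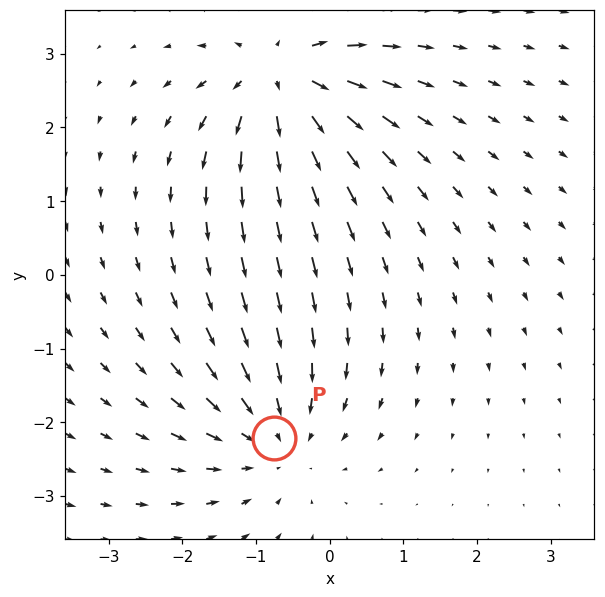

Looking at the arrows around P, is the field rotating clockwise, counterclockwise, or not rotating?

Near P at (-0.8, -2.2) the arrows show no circulation. The curl there is ≈0.

not rotating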